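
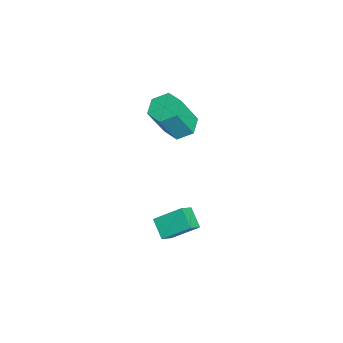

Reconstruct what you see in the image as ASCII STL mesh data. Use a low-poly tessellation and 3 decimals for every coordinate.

solid 
facet normal -0.572 0.490 -0.658
outer loop
vertex 3.361 2.621 -2.076
vertex 4.176 2.875 -2.596
vertex 3.24 1.47 -2.828
endloop
endfacet
facet normal -0.815 -0.255 0.521
outer loop
vertex 3.784 1.005 -2.204
vertex 3.361 2.621 -2.076
vertex 3.24 1.47 -2.828
endloop
endfacet
facet normal -0.573 0.490 -0.657
outer loop
vertex 3.24 1.47 -2.828
vertex 4.176 2.875 -2.596
vertex 4.055 1.725 -3.349
endloop
endfacet
facet normal -0.088 -0.834 -0.545
outer loop
vertex 4.055 1.725 -3.349
vertex 3.784 1.005 -2.204
vertex 3.24 1.47 -2.828
endloop
endfacet
facet normal 0.088 0.834 0.545
outer loop
vertex 3.361 2.621 -2.076
vertex 4.72 2.41 -1.972
vertex 4.176 2.875 -2.596
endloop
endfacet
facet normal -0.815 -0.255 0.520
outer loop
vertex 3.905 2.155 -1.451
vertex 3.361 2.621 -2.076
vertex 3.784 1.005 -2.204
endloop
endfacet
facet normal 0.088 0.834 0.545
outer loop
vertex 3.905 2.155 -1.451
vertex 4.72 2.41 -1.972
vertex 3.361 2.621 -2.076
endloop
endfacet
facet normal 0.815 0.255 -0.520
outer loop
vertex 4.176 2.875 -2.596
vertex 4.72 2.41 -1.972
vertex 4.055 1.725 -3.349
endloop
endfacet
facet normal -0.088 -0.834 -0.545
outer loop
vertex 4.599 1.259 -2.724
vertex 3.784 1.005 -2.204
vertex 4.055 1.725 -3.349
endloop
endfacet
facet normal 0.815 0.254 -0.520
outer loop
vertex 4.055 1.725 -3.349
vertex 4.72 2.41 -1.972
vertex 4.599 1.259 -2.724
endloop
endfacet
facet normal 0.572 -0.491 0.657
outer loop
vertex 4.599 1.259 -2.724
vertex 3.905 2.155 -1.451
vertex 3.784 1.005 -2.204
endloop
endfacet
facet normal 0.573 -0.490 0.657
outer loop
vertex 4.72 2.41 -1.972
vertex 3.905 2.155 -1.451
vertex 4.599 1.259 -2.724
endloop
endfacet
facet normal -0.231 0.378 -0.897
outer loop
vertex 1.851 2.209 1.132
vertex 1.194 2.47 1.411
vertex 1.817 2.905 1.434
endloop
endfacet
facet normal 0.972 0.132 -0.194
outer loop
vertex 1.851 2.209 1.132
vertex 1.817 2.905 1.434
vertex 2.303 1.468 2.89
endloop
endfacet
facet normal 0.972 0.132 -0.194
outer loop
vertex 2.303 1.468 2.89
vertex 1.817 2.905 1.434
vertex 2.269 2.165 3.192
endloop
endfacet
facet normal 0.230 -0.377 0.897
outer loop
vertex 2.303 1.468 2.89
vertex 2.269 2.165 3.192
vertex 1.646 1.73 3.169
endloop
endfacet
facet normal -0.230 0.377 -0.897
outer loop
vertex 1.817 2.905 1.434
vertex 1.194 2.47 1.411
vertex 1.16 3.167 1.713
endloop
endfacet
facet normal 0.448 0.860 0.247
outer loop
vertex 1.817 2.905 1.434
vertex 1.16 3.167 1.713
vertex 2.269 2.165 3.192
endloop
endfacet
facet normal 0.447 0.860 0.248
outer loop
vertex 2.269 2.165 3.192
vertex 1.16 3.167 1.713
vertex 1.612 2.426 3.471
endloop
endfacet
facet normal 0.231 -0.378 0.897
outer loop
vertex 2.269 2.165 3.192
vertex 1.612 2.426 3.471
vertex 1.646 1.73 3.169
endloop
endfacet
facet normal -0.230 0.377 -0.897
outer loop
vertex 1.16 3.167 1.713
vertex 1.194 2.47 1.411
vertex 0.537 2.732 1.69
endloop
endfacet
facet normal -0.525 0.728 0.442
outer loop
vertex 1.16 3.167 1.713
vertex 0.537 2.732 1.69
vertex 1.612 2.426 3.471
endloop
endfacet
facet normal -0.525 0.728 0.442
outer loop
vertex 1.612 2.426 3.471
vertex 0.537 2.732 1.69
vertex 0.989 1.991 3.448
endloop
endfacet
facet normal 0.231 -0.378 0.897
outer loop
vertex 1.612 2.426 3.471
vertex 0.989 1.991 3.448
vertex 1.646 1.73 3.169
endloop
endfacet
facet normal -0.230 0.377 -0.897
outer loop
vertex 0.537 2.732 1.69
vertex 1.194 2.47 1.411
vertex 0.571 2.035 1.388
endloop
endfacet
facet normal -0.972 -0.132 0.194
outer loop
vertex 0.537 2.732 1.69
vertex 0.571 2.035 1.388
vertex 0.989 1.991 3.448
endloop
endfacet
facet normal -0.972 -0.132 0.194
outer loop
vertex 0.989 1.991 3.448
vertex 0.571 2.035 1.388
vertex 1.023 1.295 3.146
endloop
endfacet
facet normal 0.231 -0.378 0.897
outer loop
vertex 0.989 1.991 3.448
vertex 1.023 1.295 3.146
vertex 1.646 1.73 3.169
endloop
endfacet
facet normal -0.231 0.378 -0.897
outer loop
vertex 0.571 2.035 1.388
vertex 1.194 2.47 1.411
vertex 1.228 1.774 1.109
endloop
endfacet
facet normal -0.447 -0.860 -0.247
outer loop
vertex 0.571 2.035 1.388
vertex 1.228 1.774 1.109
vertex 1.023 1.295 3.146
endloop
endfacet
facet normal -0.448 -0.859 -0.247
outer loop
vertex 1.023 1.295 3.146
vertex 1.228 1.774 1.109
vertex 1.68 1.033 2.867
endloop
endfacet
facet normal 0.230 -0.377 0.897
outer loop
vertex 1.023 1.295 3.146
vertex 1.68 1.033 2.867
vertex 1.646 1.73 3.169
endloop
endfacet
facet normal -0.231 0.378 -0.897
outer loop
vertex 1.228 1.774 1.109
vertex 1.194 2.47 1.411
vertex 1.851 2.209 1.132
endloop
endfacet
facet normal 0.525 -0.728 -0.442
outer loop
vertex 1.228 1.774 1.109
vertex 1.851 2.209 1.132
vertex 1.68 1.033 2.867
endloop
endfacet
facet normal 0.525 -0.728 -0.442
outer loop
vertex 1.68 1.033 2.867
vertex 1.851 2.209 1.132
vertex 2.303 1.468 2.89
endloop
endfacet
facet normal 0.230 -0.377 0.897
outer loop
vertex 1.68 1.033 2.867
vertex 2.303 1.468 2.89
vertex 1.646 1.73 3.169
endloop
endfacet

endsolid


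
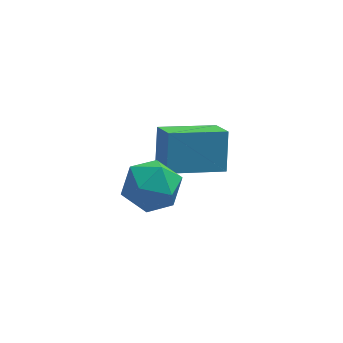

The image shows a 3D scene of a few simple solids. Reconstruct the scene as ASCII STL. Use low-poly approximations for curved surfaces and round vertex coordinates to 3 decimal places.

solid 
facet normal -0.910 0.406 0.085
outer loop
vertex -1.217 -1.8 1.467
vertex -1.64 -2.783 1.636
vertex -1.297 -2.19 2.475
endloop
endfacet
facet normal -0.407 0.862 0.301
outer loop
vertex -1.217 -1.8 1.467
vertex -1.297 -2.19 2.475
vertex -0.403 -1.661 2.167
endloop
endfacet
facet normal 0.043 0.969 -0.243
outer loop
vertex -1.217 -1.8 1.467
vertex -0.403 -1.661 2.167
vertex -0.193 -1.928 1.139
endloop
endfacet
facet normal -0.183 0.577 -0.796
outer loop
vertex -1.217 -1.8 1.467
vertex -0.193 -1.928 1.139
vertex -0.958 -2.622 0.811
endloop
endfacet
facet normal -0.772 0.230 -0.593
outer loop
vertex -1.217 -1.8 1.467
vertex -0.958 -2.622 0.811
vertex -1.64 -2.783 1.636
endloop
endfacet
facet normal -0.042 0.554 0.831
outer loop
vertex -0.403 -1.661 2.167
vertex -1.297 -2.19 2.475
vertex -0.322 -2.558 2.769
endloop
endfacet
facet normal -0.857 -0.185 0.481
outer loop
vertex -1.297 -2.19 2.475
vertex -1.64 -2.783 1.636
vertex -1.087 -3.252 2.441
endloop
endfacet
facet normal -0.633 -0.470 -0.615
outer loop
vertex -1.64 -2.783 1.636
vertex -0.958 -2.622 0.811
vertex -0.877 -3.519 1.413
endloop
endfacet
facet normal 0.320 0.093 -0.943
outer loop
vertex -0.958 -2.622 0.811
vertex -0.193 -1.928 1.139
vertex 0.017 -2.99 1.105
endloop
endfacet
facet normal 0.686 0.726 -0.048
outer loop
vertex -0.193 -1.928 1.139
vertex -0.403 -1.661 2.167
vertex 0.36 -2.397 1.944
endloop
endfacet
facet normal 0.183 -0.577 0.796
outer loop
vertex -0.063 -3.38 2.113
vertex -0.322 -2.558 2.769
vertex -1.087 -3.252 2.441
endloop
endfacet
facet normal -0.043 -0.969 0.243
outer loop
vertex -0.063 -3.38 2.113
vertex -1.087 -3.252 2.441
vertex -0.877 -3.519 1.413
endloop
endfacet
facet normal 0.407 -0.862 -0.301
outer loop
vertex -0.063 -3.38 2.113
vertex -0.877 -3.519 1.413
vertex 0.017 -2.99 1.105
endloop
endfacet
facet normal 0.910 -0.406 -0.085
outer loop
vertex -0.063 -3.38 2.113
vertex 0.017 -2.99 1.105
vertex 0.36 -2.397 1.944
endloop
endfacet
facet normal 0.772 -0.230 0.593
outer loop
vertex -0.063 -3.38 2.113
vertex 0.36 -2.397 1.944
vertex -0.322 -2.558 2.769
endloop
endfacet
facet normal -0.320 -0.093 0.943
outer loop
vertex -1.087 -3.252 2.441
vertex -0.322 -2.558 2.769
vertex -1.297 -2.19 2.475
endloop
endfacet
facet normal -0.686 -0.726 0.048
outer loop
vertex -0.877 -3.519 1.413
vertex -1.087 -3.252 2.441
vertex -1.64 -2.783 1.636
endloop
endfacet
facet normal 0.042 -0.554 -0.831
outer loop
vertex 0.017 -2.99 1.105
vertex -0.877 -3.519 1.413
vertex -0.958 -2.622 0.811
endloop
endfacet
facet normal 0.857 0.185 -0.481
outer loop
vertex 0.36 -2.397 1.944
vertex 0.017 -2.99 1.105
vertex -0.193 -1.928 1.139
endloop
endfacet
facet normal 0.633 0.470 0.615
outer loop
vertex -0.322 -2.558 2.769
vertex 0.36 -2.397 1.944
vertex -0.403 -1.661 2.167
endloop
endfacet
facet normal -0.961 -0.166 0.220
outer loop
vertex 0.174 0.702 1.05
vertex -0.135 1.666 0.425
vertex 0.028 -0.203 -0.273
endloop
endfacet
facet normal 0.260 -0.810 0.525
outer loop
vertex 2.095 0.154 -0.745
vertex 0.174 0.702 1.05
vertex 0.028 -0.203 -0.273
endloop
endfacet
facet normal -0.961 -0.166 0.219
outer loop
vertex 0.028 -0.203 -0.273
vertex -0.135 1.666 0.425
vertex -0.281 0.761 -0.899
endloop
endfacet
facet normal -0.090 -0.563 -0.822
outer loop
vertex -0.281 0.761 -0.899
vertex 2.095 0.154 -0.745
vertex 0.028 -0.203 -0.273
endloop
endfacet
facet normal 0.091 0.562 0.822
outer loop
vertex 0.174 0.702 1.05
vertex 1.932 2.023 -0.047
vertex -0.135 1.666 0.425
endloop
endfacet
facet normal 0.260 -0.810 0.525
outer loop
vertex 2.241 1.059 0.579
vertex 0.174 0.702 1.05
vertex 2.095 0.154 -0.745
endloop
endfacet
facet normal 0.090 0.563 0.822
outer loop
vertex 2.241 1.059 0.579
vertex 1.932 2.023 -0.047
vertex 0.174 0.702 1.05
endloop
endfacet
facet normal -0.260 0.810 -0.525
outer loop
vertex -0.135 1.666 0.425
vertex 1.932 2.023 -0.047
vertex -0.281 0.761 -0.899
endloop
endfacet
facet normal -0.090 -0.562 -0.822
outer loop
vertex 1.786 1.118 -1.37
vertex 2.095 0.154 -0.745
vertex -0.281 0.761 -0.899
endloop
endfacet
facet normal -0.260 0.810 -0.526
outer loop
vertex -0.281 0.761 -0.899
vertex 1.932 2.023 -0.047
vertex 1.786 1.118 -1.37
endloop
endfacet
facet normal 0.961 0.166 -0.219
outer loop
vertex 1.786 1.118 -1.37
vertex 2.241 1.059 0.579
vertex 2.095 0.154 -0.745
endloop
endfacet
facet normal 0.961 0.166 -0.219
outer loop
vertex 1.932 2.023 -0.047
vertex 2.241 1.059 0.579
vertex 1.786 1.118 -1.37
endloop
endfacet

endsolid


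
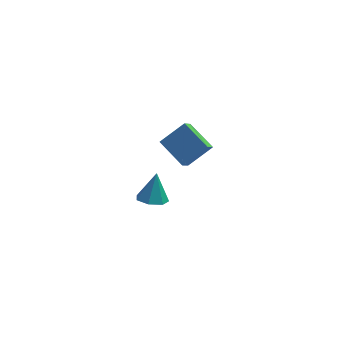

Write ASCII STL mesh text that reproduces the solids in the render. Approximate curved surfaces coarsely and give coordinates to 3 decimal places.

solid 
facet normal -0.148 -0.372 -0.916
outer loop
vertex -1.107 -2.726 1.014
vertex -1.849 -2.684 1.117
vertex -1.386 -2.167 0.832
endloop
endfacet
facet normal 0.872 0.475 0.122
outer loop
vertex -1.107 -2.726 1.014
vertex -1.386 -2.167 0.832
vertex -1.631 -2.136 2.463
endloop
endfacet
facet normal -0.148 -0.373 -0.916
outer loop
vertex -1.386 -2.167 0.832
vertex -1.849 -2.684 1.117
vertex -2.013 -1.997 0.864
endloop
endfacet
facet normal 0.263 0.965 0.021
outer loop
vertex -1.386 -2.167 0.832
vertex -2.013 -1.997 0.864
vertex -1.631 -2.136 2.463
endloop
endfacet
facet normal -0.147 -0.373 -0.916
outer loop
vertex -2.013 -1.997 0.864
vertex -1.849 -2.684 1.117
vertex -2.517 -2.344 1.086
endloop
endfacet
facet normal -0.498 0.846 0.192
outer loop
vertex -2.013 -1.997 0.864
vertex -2.517 -2.344 1.086
vertex -1.631 -2.136 2.463
endloop
endfacet
facet normal -0.147 -0.372 -0.916
outer loop
vertex -2.517 -2.344 1.086
vertex -1.849 -2.684 1.117
vertex -2.517 -2.947 1.331
endloop
endfacet
facet normal -0.837 0.206 0.507
outer loop
vertex -2.517 -2.344 1.086
vertex -2.517 -2.947 1.331
vertex -1.631 -2.136 2.463
endloop
endfacet
facet normal -0.147 -0.372 -0.916
outer loop
vertex -2.517 -2.947 1.331
vertex -1.849 -2.684 1.117
vertex -2.014 -3.352 1.415
endloop
endfacet
facet normal -0.500 -0.470 0.728
outer loop
vertex -2.517 -2.947 1.331
vertex -2.014 -3.352 1.415
vertex -1.631 -2.136 2.463
endloop
endfacet
facet normal -0.147 -0.372 -0.916
outer loop
vertex -2.014 -3.352 1.415
vertex -1.849 -2.684 1.117
vertex -1.387 -3.253 1.274
endloop
endfacet
facet normal 0.262 -0.676 0.689
outer loop
vertex -2.014 -3.352 1.415
vertex -1.387 -3.253 1.274
vertex -1.631 -2.136 2.463
endloop
endfacet
facet normal -0.148 -0.373 -0.916
outer loop
vertex -1.387 -3.253 1.274
vertex -1.849 -2.684 1.117
vertex -1.107 -2.726 1.014
endloop
endfacet
facet normal 0.871 -0.256 0.419
outer loop
vertex -1.387 -3.253 1.274
vertex -1.107 -2.726 1.014
vertex -1.631 -2.136 2.463
endloop
endfacet
facet normal -0.738 -0.269 -0.618
outer loop
vertex -0.42 2.045 -0.885
vertex -1.462 3.194 -0.142
vertex -0.132 2.718 -1.522
endloop
endfacet
facet normal 0.606 -0.668 -0.432
outer loop
vertex 1.042 3.146 -0.538
vertex -0.42 2.045 -0.885
vertex -0.132 2.718 -1.522
endloop
endfacet
facet normal -0.738 -0.269 -0.618
outer loop
vertex -0.132 2.718 -1.522
vertex -1.462 3.194 -0.142
vertex -1.174 3.867 -0.779
endloop
endfacet
facet normal 0.297 0.694 -0.656
outer loop
vertex -1.174 3.867 -0.779
vertex 1.042 3.146 -0.538
vertex -0.132 2.718 -1.522
endloop
endfacet
facet normal -0.297 -0.694 0.656
outer loop
vertex -0.42 2.045 -0.885
vertex -0.288 3.622 0.842
vertex -1.462 3.194 -0.142
endloop
endfacet
facet normal 0.606 -0.668 -0.432
outer loop
vertex 0.754 2.473 0.099
vertex -0.42 2.045 -0.885
vertex 1.042 3.146 -0.538
endloop
endfacet
facet normal -0.297 -0.694 0.656
outer loop
vertex 0.754 2.473 0.099
vertex -0.288 3.622 0.842
vertex -0.42 2.045 -0.885
endloop
endfacet
facet normal -0.606 0.668 0.432
outer loop
vertex -1.462 3.194 -0.142
vertex -0.288 3.622 0.842
vertex -1.174 3.867 -0.779
endloop
endfacet
facet normal 0.297 0.694 -0.656
outer loop
vertex -0.0 4.295 0.205
vertex 1.042 3.146 -0.538
vertex -1.174 3.867 -0.779
endloop
endfacet
facet normal -0.606 0.668 0.432
outer loop
vertex -1.174 3.867 -0.779
vertex -0.288 3.622 0.842
vertex -0.0 4.295 0.205
endloop
endfacet
facet normal 0.738 0.269 0.618
outer loop
vertex -0.0 4.295 0.205
vertex 0.754 2.473 0.099
vertex 1.042 3.146 -0.538
endloop
endfacet
facet normal 0.738 0.269 0.618
outer loop
vertex -0.288 3.622 0.842
vertex 0.754 2.473 0.099
vertex -0.0 4.295 0.205
endloop
endfacet

endsolid


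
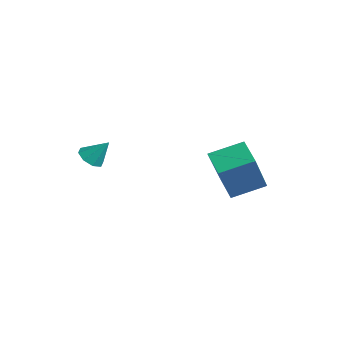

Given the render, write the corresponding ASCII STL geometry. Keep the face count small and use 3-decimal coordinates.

solid 
facet normal -0.389 -0.506 -0.770
outer loop
vertex 0.927 -3.913 -0.787
vertex 0.553 -4.125 -0.459
vertex 0.585 -3.682 -0.766
endloop
endfacet
facet normal 0.535 0.813 -0.229
outer loop
vertex 0.927 -3.913 -0.787
vertex 0.585 -3.682 -0.766
vertex 0.947 -3.615 0.319
endloop
endfacet
facet normal -0.390 -0.505 -0.770
outer loop
vertex 0.585 -3.682 -0.766
vertex 0.553 -4.125 -0.459
vertex 0.225 -3.71 -0.565
endloop
endfacet
facet normal -0.094 0.995 -0.030
outer loop
vertex 0.585 -3.682 -0.766
vertex 0.225 -3.71 -0.565
vertex 0.947 -3.615 0.319
endloop
endfacet
facet normal -0.390 -0.505 -0.770
outer loop
vertex 0.225 -3.71 -0.565
vertex 0.553 -4.125 -0.459
vertex 0.057 -3.981 -0.302
endloop
endfacet
facet normal -0.568 0.727 0.386
outer loop
vertex 0.225 -3.71 -0.565
vertex 0.057 -3.981 -0.302
vertex 0.947 -3.615 0.319
endloop
endfacet
facet normal -0.390 -0.505 -0.770
outer loop
vertex 0.057 -3.981 -0.302
vertex 0.553 -4.125 -0.459
vertex 0.18 -4.337 -0.131
endloop
endfacet
facet normal -0.609 0.163 0.777
outer loop
vertex 0.057 -3.981 -0.302
vertex 0.18 -4.337 -0.131
vertex 0.947 -3.615 0.319
endloop
endfacet
facet normal -0.389 -0.506 -0.770
outer loop
vertex 0.18 -4.337 -0.131
vertex 0.553 -4.125 -0.459
vertex 0.522 -4.568 -0.152
endloop
endfacet
facet normal -0.191 -0.365 0.911
outer loop
vertex 0.18 -4.337 -0.131
vertex 0.522 -4.568 -0.152
vertex 0.947 -3.615 0.319
endloop
endfacet
facet normal -0.390 -0.506 -0.769
outer loop
vertex 0.522 -4.568 -0.152
vertex 0.553 -4.125 -0.459
vertex 0.882 -4.54 -0.353
endloop
endfacet
facet normal 0.440 -0.548 0.712
outer loop
vertex 0.522 -4.568 -0.152
vertex 0.882 -4.54 -0.353
vertex 0.947 -3.615 0.319
endloop
endfacet
facet normal -0.390 -0.506 -0.770
outer loop
vertex 0.882 -4.54 -0.353
vertex 0.553 -4.125 -0.459
vertex 1.05 -4.269 -0.616
endloop
endfacet
facet normal 0.914 -0.279 0.296
outer loop
vertex 0.882 -4.54 -0.353
vertex 1.05 -4.269 -0.616
vertex 0.947 -3.615 0.319
endloop
endfacet
facet normal -0.390 -0.505 -0.770
outer loop
vertex 1.05 -4.269 -0.616
vertex 0.553 -4.125 -0.459
vertex 0.927 -3.913 -0.787
endloop
endfacet
facet normal 0.954 0.285 -0.094
outer loop
vertex 1.05 -4.269 -0.616
vertex 0.927 -3.913 -0.787
vertex 0.947 -3.615 0.319
endloop
endfacet
facet normal -0.888 0.069 0.455
outer loop
vertex 3.21 -1.047 0.229
vertex 3.541 0.154 0.694
vertex 2.367 -0.122 -1.557
endloop
endfacet
facet normal -0.249 -0.903 -0.350
outer loop
vertex 3.299 -0.194 -2.034
vertex 3.21 -1.047 0.229
vertex 2.367 -0.122 -1.557
endloop
endfacet
facet normal -0.888 0.068 0.455
outer loop
vertex 2.367 -0.122 -1.557
vertex 3.541 0.154 0.694
vertex 2.698 1.079 -1.091
endloop
endfacet
facet normal -0.386 0.424 -0.819
outer loop
vertex 2.698 1.079 -1.091
vertex 3.299 -0.194 -2.034
vertex 2.367 -0.122 -1.557
endloop
endfacet
facet normal 0.387 -0.424 0.819
outer loop
vertex 3.21 -1.047 0.229
vertex 4.473 0.082 0.217
vertex 3.541 0.154 0.694
endloop
endfacet
facet normal -0.249 -0.903 -0.350
outer loop
vertex 4.142 -1.119 -0.249
vertex 3.21 -1.047 0.229
vertex 3.299 -0.194 -2.034
endloop
endfacet
facet normal 0.387 -0.424 0.819
outer loop
vertex 4.142 -1.119 -0.249
vertex 4.473 0.082 0.217
vertex 3.21 -1.047 0.229
endloop
endfacet
facet normal 0.249 0.903 0.350
outer loop
vertex 3.541 0.154 0.694
vertex 4.473 0.082 0.217
vertex 2.698 1.079 -1.091
endloop
endfacet
facet normal -0.387 0.424 -0.819
outer loop
vertex 3.63 1.007 -1.569
vertex 3.299 -0.194 -2.034
vertex 2.698 1.079 -1.091
endloop
endfacet
facet normal 0.249 0.903 0.350
outer loop
vertex 2.698 1.079 -1.091
vertex 4.473 0.082 0.217
vertex 3.63 1.007 -1.569
endloop
endfacet
facet normal 0.888 -0.069 -0.455
outer loop
vertex 3.63 1.007 -1.569
vertex 4.142 -1.119 -0.249
vertex 3.299 -0.194 -2.034
endloop
endfacet
facet normal 0.888 -0.068 -0.455
outer loop
vertex 4.473 0.082 0.217
vertex 4.142 -1.119 -0.249
vertex 3.63 1.007 -1.569
endloop
endfacet

endsolid


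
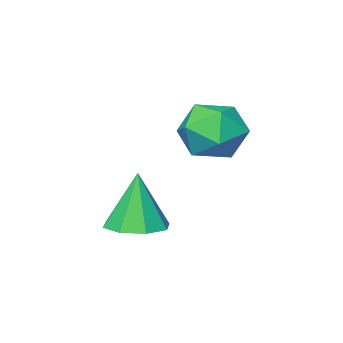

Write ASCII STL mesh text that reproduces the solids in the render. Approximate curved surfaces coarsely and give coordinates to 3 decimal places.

solid 
facet normal 0.106 0.104 -0.989
outer loop
vertex 1.95 1.93 -0.944
vertex 1.143 2.22 -1.0
vertex 1.913 2.584 -0.879
endloop
endfacet
facet normal 0.859 -0.002 0.513
outer loop
vertex 1.95 1.93 -0.944
vertex 1.913 2.584 -0.879
vertex 0.957 2.04 0.72
endloop
endfacet
facet normal 0.107 0.103 -0.989
outer loop
vertex 1.913 2.584 -0.879
vertex 1.143 2.22 -1.0
vertex 1.424 3.025 -0.886
endloop
endfacet
facet normal 0.557 0.626 0.546
outer loop
vertex 1.913 2.584 -0.879
vertex 1.424 3.025 -0.886
vertex 0.957 2.04 0.72
endloop
endfacet
facet normal 0.106 0.103 -0.989
outer loop
vertex 1.424 3.025 -0.886
vertex 1.143 2.22 -1.0
vertex 0.771 2.994 -0.959
endloop
endfacet
facet normal -0.097 0.861 0.500
outer loop
vertex 1.424 3.025 -0.886
vertex 0.771 2.994 -0.959
vertex 0.957 2.04 0.72
endloop
endfacet
facet normal 0.107 0.104 -0.989
outer loop
vertex 0.771 2.994 -0.959
vertex 1.143 2.22 -1.0
vertex 0.335 2.51 -1.057
endloop
endfacet
facet normal -0.719 0.567 0.402
outer loop
vertex 0.771 2.994 -0.959
vertex 0.335 2.51 -1.057
vertex 0.957 2.04 0.72
endloop
endfacet
facet normal 0.107 0.103 -0.989
outer loop
vertex 0.335 2.51 -1.057
vertex 1.143 2.22 -1.0
vertex 0.373 1.856 -1.121
endloop
endfacet
facet normal -0.947 -0.085 0.309
outer loop
vertex 0.335 2.51 -1.057
vertex 0.373 1.856 -1.121
vertex 0.957 2.04 0.72
endloop
endfacet
facet normal 0.106 0.104 -0.989
outer loop
vertex 0.373 1.856 -1.121
vertex 1.143 2.22 -1.0
vertex 0.862 1.416 -1.115
endloop
endfacet
facet normal -0.645 -0.713 0.276
outer loop
vertex 0.373 1.856 -1.121
vertex 0.862 1.416 -1.115
vertex 0.957 2.04 0.72
endloop
endfacet
facet normal 0.107 0.104 -0.989
outer loop
vertex 0.862 1.416 -1.115
vertex 1.143 2.22 -1.0
vertex 1.515 1.446 -1.041
endloop
endfacet
facet normal 0.007 -0.947 0.322
outer loop
vertex 0.862 1.416 -1.115
vertex 1.515 1.446 -1.041
vertex 0.957 2.04 0.72
endloop
endfacet
facet normal 0.106 0.103 -0.989
outer loop
vertex 1.515 1.446 -1.041
vertex 1.143 2.22 -1.0
vertex 1.95 1.93 -0.944
endloop
endfacet
facet normal 0.632 -0.652 0.420
outer loop
vertex 1.515 1.446 -1.041
vertex 1.95 1.93 -0.944
vertex 0.957 2.04 0.72
endloop
endfacet
facet normal -0.934 0.310 0.180
outer loop
vertex -1.883 2.927 1.762
vertex -2.252 2.092 1.283
vertex -2.066 2.065 2.296
endloop
endfacet
facet normal -0.488 0.532 0.692
outer loop
vertex -1.883 2.927 1.762
vertex -2.066 2.065 2.296
vertex -1.212 2.612 2.478
endloop
endfacet
facet normal 0.024 0.923 0.384
outer loop
vertex -1.883 2.927 1.762
vertex -1.212 2.612 2.478
vertex -0.87 2.978 1.576
endloop
endfacet
facet normal -0.106 0.942 -0.319
outer loop
vertex -1.883 2.927 1.762
vertex -0.87 2.978 1.576
vertex -1.514 2.656 0.838
endloop
endfacet
facet normal -0.698 0.563 -0.444
outer loop
vertex -1.883 2.927 1.762
vertex -1.514 2.656 0.838
vertex -2.252 2.092 1.283
endloop
endfacet
facet normal -0.182 -0.043 0.982
outer loop
vertex -1.212 2.612 2.478
vertex -2.066 2.065 2.296
vertex -1.166 1.584 2.442
endloop
endfacet
facet normal -0.902 -0.402 0.155
outer loop
vertex -2.066 2.065 2.296
vertex -2.252 2.092 1.283
vertex -1.81 1.262 1.704
endloop
endfacet
facet normal -0.520 0.007 -0.854
outer loop
vertex -2.252 2.092 1.283
vertex -1.514 2.656 0.838
vertex -1.468 1.628 0.802
endloop
endfacet
facet normal 0.437 0.620 -0.652
outer loop
vertex -1.514 2.656 0.838
vertex -0.87 2.978 1.576
vertex -0.614 2.175 0.984
endloop
endfacet
facet normal 0.646 0.590 0.484
outer loop
vertex -0.87 2.978 1.576
vertex -1.212 2.612 2.478
vertex -0.428 2.148 1.997
endloop
endfacet
facet normal 0.106 -0.942 0.319
outer loop
vertex -0.797 1.313 1.518
vertex -1.166 1.584 2.442
vertex -1.81 1.262 1.704
endloop
endfacet
facet normal -0.024 -0.923 -0.384
outer loop
vertex -0.797 1.313 1.518
vertex -1.81 1.262 1.704
vertex -1.468 1.628 0.802
endloop
endfacet
facet normal 0.488 -0.532 -0.692
outer loop
vertex -0.797 1.313 1.518
vertex -1.468 1.628 0.802
vertex -0.614 2.175 0.984
endloop
endfacet
facet normal 0.934 -0.310 -0.180
outer loop
vertex -0.797 1.313 1.518
vertex -0.614 2.175 0.984
vertex -0.428 2.148 1.997
endloop
endfacet
facet normal 0.698 -0.563 0.444
outer loop
vertex -0.797 1.313 1.518
vertex -0.428 2.148 1.997
vertex -1.166 1.584 2.442
endloop
endfacet
facet normal -0.437 -0.620 0.652
outer loop
vertex -1.81 1.262 1.704
vertex -1.166 1.584 2.442
vertex -2.066 2.065 2.296
endloop
endfacet
facet normal -0.646 -0.590 -0.484
outer loop
vertex -1.468 1.628 0.802
vertex -1.81 1.262 1.704
vertex -2.252 2.092 1.283
endloop
endfacet
facet normal 0.182 0.043 -0.982
outer loop
vertex -0.614 2.175 0.984
vertex -1.468 1.628 0.802
vertex -1.514 2.656 0.838
endloop
endfacet
facet normal 0.902 0.402 -0.155
outer loop
vertex -0.428 2.148 1.997
vertex -0.614 2.175 0.984
vertex -0.87 2.978 1.576
endloop
endfacet
facet normal 0.520 -0.007 0.854
outer loop
vertex -1.166 1.584 2.442
vertex -0.428 2.148 1.997
vertex -1.212 2.612 2.478
endloop
endfacet

endsolid


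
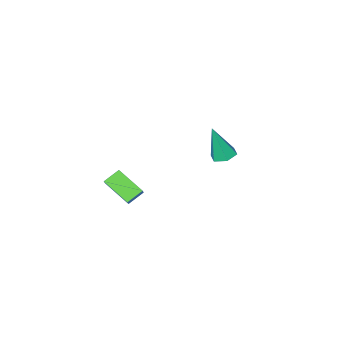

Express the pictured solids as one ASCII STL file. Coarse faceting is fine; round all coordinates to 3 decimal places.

solid 
facet normal -0.240 0.177 -0.955
outer loop
vertex -2.774 1.537 0.069
vertex -3.193 2.134 0.285
vertex -2.457 2.226 0.117
endloop
endfacet
facet normal 0.909 -0.418 -0.004
outer loop
vertex -2.774 1.537 0.069
vertex -2.457 2.226 0.117
vertex -2.667 1.746 2.375
endloop
endfacet
facet normal -0.240 0.177 -0.955
outer loop
vertex -2.457 2.226 0.117
vertex -3.193 2.134 0.285
vertex -2.876 2.823 0.333
endloop
endfacet
facet normal 0.835 0.518 0.188
outer loop
vertex -2.457 2.226 0.117
vertex -2.876 2.823 0.333
vertex -2.667 1.746 2.375
endloop
endfacet
facet normal -0.241 0.177 -0.954
outer loop
vertex -2.876 2.823 0.333
vertex -3.193 2.134 0.285
vertex -3.611 2.73 0.501
endloop
endfacet
facet normal -0.005 0.884 0.467
outer loop
vertex -2.876 2.823 0.333
vertex -3.611 2.73 0.501
vertex -2.667 1.746 2.375
endloop
endfacet
facet normal -0.241 0.177 -0.954
outer loop
vertex -3.611 2.73 0.501
vertex -3.193 2.134 0.285
vertex -3.928 2.041 0.453
endloop
endfacet
facet normal -0.770 0.316 0.554
outer loop
vertex -3.611 2.73 0.501
vertex -3.928 2.041 0.453
vertex -2.667 1.746 2.375
endloop
endfacet
facet normal -0.241 0.177 -0.954
outer loop
vertex -3.928 2.041 0.453
vertex -3.193 2.134 0.285
vertex -3.51 1.445 0.237
endloop
endfacet
facet normal -0.697 -0.620 0.362
outer loop
vertex -3.928 2.041 0.453
vertex -3.51 1.445 0.237
vertex -2.667 1.746 2.375
endloop
endfacet
facet normal -0.240 0.177 -0.955
outer loop
vertex -3.51 1.445 0.237
vertex -3.193 2.134 0.285
vertex -2.774 1.537 0.069
endloop
endfacet
facet normal 0.142 -0.986 0.083
outer loop
vertex -3.51 1.445 0.237
vertex -2.774 1.537 0.069
vertex -2.667 1.746 2.375
endloop
endfacet
facet normal -0.857 0.065 0.512
outer loop
vertex 3.433 2.117 1.79
vertex 3.822 2.586 2.382
vertex 3.015 3.58 0.905
endloop
endfacet
facet normal -0.457 -0.552 -0.697
outer loop
vertex 3.898 3.514 0.378
vertex 3.433 2.117 1.79
vertex 3.015 3.58 0.905
endloop
endfacet
facet normal -0.857 0.065 0.512
outer loop
vertex 3.015 3.58 0.905
vertex 3.822 2.586 2.382
vertex 3.404 4.049 1.497
endloop
endfacet
facet normal -0.238 0.831 -0.502
outer loop
vertex 3.404 4.049 1.497
vertex 3.898 3.514 0.378
vertex 3.015 3.58 0.905
endloop
endfacet
facet normal 0.238 -0.831 0.502
outer loop
vertex 3.433 2.117 1.79
vertex 4.705 2.52 1.855
vertex 3.822 2.586 2.382
endloop
endfacet
facet normal -0.457 -0.552 -0.697
outer loop
vertex 4.316 2.051 1.263
vertex 3.433 2.117 1.79
vertex 3.898 3.514 0.378
endloop
endfacet
facet normal 0.238 -0.831 0.502
outer loop
vertex 4.316 2.051 1.263
vertex 4.705 2.52 1.855
vertex 3.433 2.117 1.79
endloop
endfacet
facet normal 0.457 0.552 0.697
outer loop
vertex 3.822 2.586 2.382
vertex 4.705 2.52 1.855
vertex 3.404 4.049 1.497
endloop
endfacet
facet normal -0.238 0.831 -0.502
outer loop
vertex 4.287 3.983 0.97
vertex 3.898 3.514 0.378
vertex 3.404 4.049 1.497
endloop
endfacet
facet normal 0.457 0.552 0.697
outer loop
vertex 3.404 4.049 1.497
vertex 4.705 2.52 1.855
vertex 4.287 3.983 0.97
endloop
endfacet
facet normal 0.857 -0.065 -0.512
outer loop
vertex 4.287 3.983 0.97
vertex 4.316 2.051 1.263
vertex 3.898 3.514 0.378
endloop
endfacet
facet normal 0.857 -0.065 -0.512
outer loop
vertex 4.705 2.52 1.855
vertex 4.316 2.051 1.263
vertex 4.287 3.983 0.97
endloop
endfacet

endsolid


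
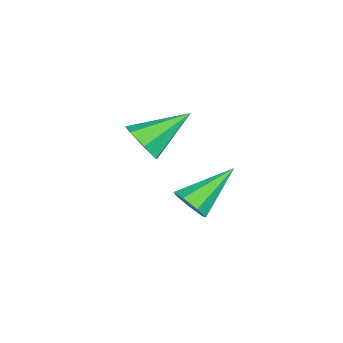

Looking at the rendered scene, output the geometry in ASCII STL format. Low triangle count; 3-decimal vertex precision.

solid 
facet normal 0.518 -0.646 -0.561
outer loop
vertex 1.43 -0.208 2.045
vertex 1.13 -0.656 2.284
vertex 1.0 -0.342 1.802
endloop
endfacet
facet normal -0.006 0.880 -0.475
outer loop
vertex 1.43 -0.208 2.045
vertex 1.0 -0.342 1.802
vertex 0.27 0.416 3.216
endloop
endfacet
facet normal 0.517 -0.647 -0.561
outer loop
vertex 1.0 -0.342 1.802
vertex 1.13 -0.656 2.284
vertex 0.667 -0.712 1.922
endloop
endfacet
facet normal -0.688 0.429 -0.585
outer loop
vertex 1.0 -0.342 1.802
vertex 0.667 -0.712 1.922
vertex 0.27 0.416 3.216
endloop
endfacet
facet normal 0.517 -0.647 -0.561
outer loop
vertex 0.667 -0.712 1.922
vertex 1.13 -0.656 2.284
vertex 0.683 -1.04 2.315
endloop
endfacet
facet normal -0.972 -0.198 -0.126
outer loop
vertex 0.667 -0.712 1.922
vertex 0.683 -1.04 2.315
vertex 0.27 0.416 3.216
endloop
endfacet
facet normal 0.516 -0.646 -0.562
outer loop
vertex 0.683 -1.04 2.315
vertex 1.13 -0.656 2.284
vertex 1.036 -1.079 2.684
endloop
endfacet
facet normal -0.641 -0.527 0.558
outer loop
vertex 0.683 -1.04 2.315
vertex 1.036 -1.079 2.684
vertex 0.27 0.416 3.216
endloop
endfacet
facet normal 0.519 -0.645 -0.561
outer loop
vertex 1.036 -1.079 2.684
vertex 1.13 -0.656 2.284
vertex 1.459 -0.799 2.753
endloop
endfacet
facet normal 0.051 -0.311 0.949
outer loop
vertex 1.036 -1.079 2.684
vertex 1.459 -0.799 2.753
vertex 0.27 0.416 3.216
endloop
endfacet
facet normal 0.519 -0.646 -0.561
outer loop
vertex 1.459 -0.799 2.753
vertex 1.13 -0.656 2.284
vertex 1.634 -0.411 2.468
endloop
endfacet
facet normal 0.589 0.289 0.755
outer loop
vertex 1.459 -0.799 2.753
vertex 1.634 -0.411 2.468
vertex 0.27 0.416 3.216
endloop
endfacet
facet normal 0.519 -0.646 -0.560
outer loop
vertex 1.634 -0.411 2.468
vertex 1.13 -0.656 2.284
vertex 1.43 -0.208 2.045
endloop
endfacet
facet normal 0.562 0.818 0.121
outer loop
vertex 1.634 -0.411 2.468
vertex 1.43 -0.208 2.045
vertex 0.27 0.416 3.216
endloop
endfacet
facet normal 0.380 -0.754 -0.536
outer loop
vertex -1.644 -1.853 2.266
vertex -2.166 -2.305 2.532
vertex -2.186 -1.883 1.924
endloop
endfacet
facet normal 0.213 0.884 -0.416
outer loop
vertex -1.644 -1.853 2.266
vertex -2.186 -1.883 1.924
vertex -2.814 -1.015 3.448
endloop
endfacet
facet normal 0.379 -0.754 -0.536
outer loop
vertex -2.186 -1.883 1.924
vertex -2.166 -2.305 2.532
vertex -2.714 -2.231 2.04
endloop
endfacet
facet normal -0.535 0.620 -0.574
outer loop
vertex -2.186 -1.883 1.924
vertex -2.714 -2.231 2.04
vertex -2.814 -1.015 3.448
endloop
endfacet
facet normal 0.380 -0.754 -0.536
outer loop
vertex -2.714 -2.231 2.04
vertex -2.166 -2.305 2.532
vertex -2.828 -2.634 2.526
endloop
endfacet
facet normal -0.984 0.095 -0.152
outer loop
vertex -2.714 -2.231 2.04
vertex -2.828 -2.634 2.526
vertex -2.814 -1.015 3.448
endloop
endfacet
facet normal 0.380 -0.754 -0.536
outer loop
vertex -2.828 -2.634 2.526
vertex -2.166 -2.305 2.532
vertex -2.444 -2.79 3.017
endloop
endfacet
facet normal -0.796 -0.294 0.529
outer loop
vertex -2.828 -2.634 2.526
vertex -2.444 -2.79 3.017
vertex -2.814 -1.015 3.448
endloop
endfacet
facet normal 0.379 -0.754 -0.536
outer loop
vertex -2.444 -2.79 3.017
vertex -2.166 -2.305 2.532
vertex -1.85 -2.58 3.142
endloop
endfacet
facet normal -0.111 -0.256 0.960
outer loop
vertex -2.444 -2.79 3.017
vertex -1.85 -2.58 3.142
vertex -2.814 -1.015 3.448
endloop
endfacet
facet normal 0.380 -0.754 -0.536
outer loop
vertex -1.85 -2.58 3.142
vertex -2.166 -2.305 2.532
vertex -1.494 -2.163 2.808
endloop
endfacet
facet normal 0.552 0.181 0.814
outer loop
vertex -1.85 -2.58 3.142
vertex -1.494 -2.163 2.808
vertex -2.814 -1.015 3.448
endloop
endfacet
facet normal 0.380 -0.754 -0.536
outer loop
vertex -1.494 -2.163 2.808
vertex -2.166 -2.305 2.532
vertex -1.644 -1.853 2.266
endloop
endfacet
facet normal 0.697 0.689 0.201
outer loop
vertex -1.494 -2.163 2.808
vertex -1.644 -1.853 2.266
vertex -2.814 -1.015 3.448
endloop
endfacet

endsolid


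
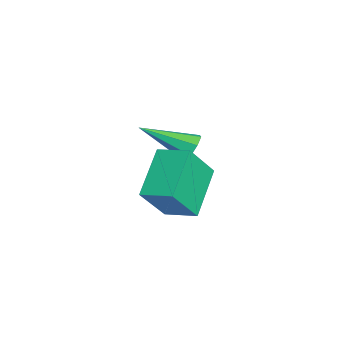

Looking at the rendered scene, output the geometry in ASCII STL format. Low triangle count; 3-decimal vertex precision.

solid 
facet normal -0.488 -0.845 -0.220
outer loop
vertex -0.683 -3.672 2.003
vertex -1.517 -2.804 0.519
vertex 0.972 -4.291 0.71
endloop
endfacet
facet normal 0.436 -0.455 0.776
outer loop
vertex 1.617 -3.176 1.001
vertex -0.683 -3.672 2.003
vertex 0.972 -4.291 0.71
endloop
endfacet
facet normal -0.488 -0.845 -0.220
outer loop
vertex 0.972 -4.291 0.71
vertex -1.517 -2.804 0.519
vertex 0.139 -3.423 -0.773
endloop
endfacet
facet normal 0.756 -0.283 -0.590
outer loop
vertex 0.139 -3.423 -0.773
vertex 1.617 -3.176 1.001
vertex 0.972 -4.291 0.71
endloop
endfacet
facet normal -0.756 0.283 0.590
outer loop
vertex -0.683 -3.672 2.003
vertex -0.872 -1.689 0.81
vertex -1.517 -2.804 0.519
endloop
endfacet
facet normal 0.436 -0.454 0.777
outer loop
vertex -0.039 -2.557 2.293
vertex -0.683 -3.672 2.003
vertex 1.617 -3.176 1.001
endloop
endfacet
facet normal -0.756 0.283 0.590
outer loop
vertex -0.039 -2.557 2.293
vertex -0.872 -1.689 0.81
vertex -0.683 -3.672 2.003
endloop
endfacet
facet normal -0.436 0.455 -0.777
outer loop
vertex -1.517 -2.804 0.519
vertex -0.872 -1.689 0.81
vertex 0.139 -3.423 -0.773
endloop
endfacet
facet normal 0.756 -0.283 -0.590
outer loop
vertex 0.783 -2.308 -0.483
vertex 1.617 -3.176 1.001
vertex 0.139 -3.423 -0.773
endloop
endfacet
facet normal -0.437 0.454 -0.776
outer loop
vertex 0.139 -3.423 -0.773
vertex -0.872 -1.689 0.81
vertex 0.783 -2.308 -0.483
endloop
endfacet
facet normal 0.488 0.845 0.220
outer loop
vertex 0.783 -2.308 -0.483
vertex -0.039 -2.557 2.293
vertex 1.617 -3.176 1.001
endloop
endfacet
facet normal 0.488 0.845 0.220
outer loop
vertex -0.872 -1.689 0.81
vertex -0.039 -2.557 2.293
vertex 0.783 -2.308 -0.483
endloop
endfacet
facet normal 0.105 0.889 -0.445
outer loop
vertex -3.124 -2.635 0.014
vertex -3.583 -2.362 0.451
vertex -2.898 -2.443 0.451
endloop
endfacet
facet normal 0.833 -0.515 -0.204
outer loop
vertex -3.124 -2.635 0.014
vertex -2.898 -2.443 0.451
vertex -3.817 -4.318 1.429
endloop
endfacet
facet normal 0.105 0.890 -0.444
outer loop
vertex -2.898 -2.443 0.451
vertex -3.583 -2.362 0.451
vertex -3.073 -2.204 0.888
endloop
endfacet
facet normal 0.871 -0.191 0.453
outer loop
vertex -2.898 -2.443 0.451
vertex -3.073 -2.204 0.888
vertex -3.817 -4.318 1.429
endloop
endfacet
facet normal 0.106 0.889 -0.445
outer loop
vertex -3.073 -2.204 0.888
vertex -3.583 -2.362 0.451
vertex -3.547 -2.057 1.069
endloop
endfacet
facet normal 0.382 0.101 0.919
outer loop
vertex -3.073 -2.204 0.888
vertex -3.547 -2.057 1.069
vertex -3.817 -4.318 1.429
endloop
endfacet
facet normal 0.107 0.889 -0.445
outer loop
vertex -3.547 -2.057 1.069
vertex -3.583 -2.362 0.451
vertex -4.042 -2.088 0.888
endloop
endfacet
facet normal -0.348 0.188 0.919
outer loop
vertex -3.547 -2.057 1.069
vertex -4.042 -2.088 0.888
vertex -3.817 -4.318 1.429
endloop
endfacet
facet normal 0.106 0.889 -0.446
outer loop
vertex -4.042 -2.088 0.888
vertex -3.583 -2.362 0.451
vertex -4.268 -2.28 0.451
endloop
endfacet
facet normal -0.892 0.020 0.452
outer loop
vertex -4.042 -2.088 0.888
vertex -4.268 -2.28 0.451
vertex -3.817 -4.318 1.429
endloop
endfacet
facet normal 0.107 0.890 -0.444
outer loop
vertex -4.268 -2.28 0.451
vertex -3.583 -2.362 0.451
vertex -4.093 -2.519 0.014
endloop
endfacet
facet normal -0.930 -0.305 -0.206
outer loop
vertex -4.268 -2.28 0.451
vertex -4.093 -2.519 0.014
vertex -3.817 -4.318 1.429
endloop
endfacet
facet normal 0.107 0.890 -0.444
outer loop
vertex -4.093 -2.519 0.014
vertex -3.583 -2.362 0.451
vertex -3.62 -2.666 -0.167
endloop
endfacet
facet normal -0.442 -0.596 -0.671
outer loop
vertex -4.093 -2.519 0.014
vertex -3.62 -2.666 -0.167
vertex -3.817 -4.318 1.429
endloop
endfacet
facet normal 0.106 0.890 -0.444
outer loop
vertex -3.62 -2.666 -0.167
vertex -3.583 -2.362 0.451
vertex -3.124 -2.635 0.014
endloop
endfacet
facet normal 0.288 -0.683 -0.671
outer loop
vertex -3.62 -2.666 -0.167
vertex -3.124 -2.635 0.014
vertex -3.817 -4.318 1.429
endloop
endfacet

endsolid


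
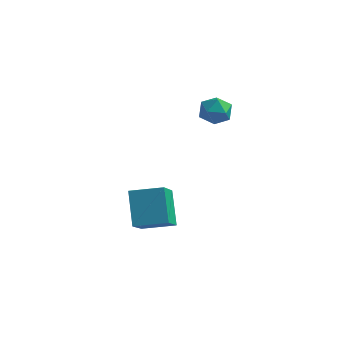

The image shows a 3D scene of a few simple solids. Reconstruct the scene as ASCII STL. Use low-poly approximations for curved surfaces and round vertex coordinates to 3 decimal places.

solid 
facet normal -0.999 -0.028 -0.041
outer loop
vertex -1.11 4.024 0.641
vertex -1.081 3.091 0.582
vertex -1.127 3.505 1.42
endloop
endfacet
facet normal -0.775 0.533 0.338
outer loop
vertex -1.11 4.024 0.641
vertex -1.127 3.505 1.42
vertex -0.607 4.282 1.387
endloop
endfacet
facet normal -0.357 0.931 -0.081
outer loop
vertex -1.11 4.024 0.641
vertex -0.607 4.282 1.387
vertex -0.24 4.348 0.529
endloop
endfacet
facet normal -0.322 0.615 -0.720
outer loop
vertex -1.11 4.024 0.641
vertex -0.24 4.348 0.529
vertex -0.533 3.612 0.031
endloop
endfacet
facet normal -0.719 0.022 -0.695
outer loop
vertex -1.11 4.024 0.641
vertex -0.533 3.612 0.031
vertex -1.081 3.091 0.582
endloop
endfacet
facet normal -0.378 0.290 0.879
outer loop
vertex -0.607 4.282 1.387
vertex -1.127 3.505 1.42
vertex -0.267 3.508 1.789
endloop
endfacet
facet normal -0.740 -0.619 0.265
outer loop
vertex -1.127 3.505 1.42
vertex -1.081 3.091 0.582
vertex -0.56 2.772 1.291
endloop
endfacet
facet normal -0.286 -0.538 -0.793
outer loop
vertex -1.081 3.091 0.582
vertex -0.533 3.612 0.031
vertex -0.193 2.838 0.433
endloop
endfacet
facet normal 0.356 0.422 -0.834
outer loop
vertex -0.533 3.612 0.031
vertex -0.24 4.348 0.529
vertex 0.327 3.615 0.4
endloop
endfacet
facet normal 0.299 0.933 0.200
outer loop
vertex -0.24 4.348 0.529
vertex -0.607 4.282 1.387
vertex 0.281 4.029 1.238
endloop
endfacet
facet normal 0.322 -0.615 0.720
outer loop
vertex 0.31 3.096 1.179
vertex -0.267 3.508 1.789
vertex -0.56 2.772 1.291
endloop
endfacet
facet normal 0.357 -0.931 0.081
outer loop
vertex 0.31 3.096 1.179
vertex -0.56 2.772 1.291
vertex -0.193 2.838 0.433
endloop
endfacet
facet normal 0.775 -0.533 -0.338
outer loop
vertex 0.31 3.096 1.179
vertex -0.193 2.838 0.433
vertex 0.327 3.615 0.4
endloop
endfacet
facet normal 0.999 0.028 0.041
outer loop
vertex 0.31 3.096 1.179
vertex 0.327 3.615 0.4
vertex 0.281 4.029 1.238
endloop
endfacet
facet normal 0.719 -0.022 0.695
outer loop
vertex 0.31 3.096 1.179
vertex 0.281 4.029 1.238
vertex -0.267 3.508 1.789
endloop
endfacet
facet normal -0.356 -0.422 0.834
outer loop
vertex -0.56 2.772 1.291
vertex -0.267 3.508 1.789
vertex -1.127 3.505 1.42
endloop
endfacet
facet normal -0.299 -0.933 -0.200
outer loop
vertex -0.193 2.838 0.433
vertex -0.56 2.772 1.291
vertex -1.081 3.091 0.582
endloop
endfacet
facet normal 0.378 -0.290 -0.879
outer loop
vertex 0.327 3.615 0.4
vertex -0.193 2.838 0.433
vertex -0.533 3.612 0.031
endloop
endfacet
facet normal 0.740 0.619 -0.265
outer loop
vertex 0.281 4.029 1.238
vertex 0.327 3.615 0.4
vertex -0.24 4.348 0.529
endloop
endfacet
facet normal 0.286 0.538 0.793
outer loop
vertex -0.267 3.508 1.789
vertex 0.281 4.029 1.238
vertex -0.607 4.282 1.387
endloop
endfacet
facet normal -0.936 -0.295 -0.193
outer loop
vertex -1.854 -3.754 -2.996
vertex -2.547 -2.546 -1.477
vertex -2.083 -2.1 -4.414
endloop
endfacet
facet normal 0.336 -0.586 -0.738
outer loop
vertex -0.473 -1.594 -4.083
vertex -1.854 -3.754 -2.996
vertex -2.083 -2.1 -4.414
endloop
endfacet
facet normal -0.936 -0.294 -0.193
outer loop
vertex -2.083 -2.1 -4.414
vertex -2.547 -2.546 -1.477
vertex -2.775 -0.893 -2.896
endloop
endfacet
facet normal -0.104 0.755 -0.648
outer loop
vertex -2.775 -0.893 -2.896
vertex -0.473 -1.594 -4.083
vertex -2.083 -2.1 -4.414
endloop
endfacet
facet normal 0.104 -0.755 0.648
outer loop
vertex -1.854 -3.754 -2.996
vertex -0.937 -2.04 -1.146
vertex -2.547 -2.546 -1.477
endloop
endfacet
facet normal 0.337 -0.586 -0.737
outer loop
vertex -0.245 -3.247 -2.664
vertex -1.854 -3.754 -2.996
vertex -0.473 -1.594 -4.083
endloop
endfacet
facet normal 0.104 -0.755 0.648
outer loop
vertex -0.245 -3.247 -2.664
vertex -0.937 -2.04 -1.146
vertex -1.854 -3.754 -2.996
endloop
endfacet
facet normal -0.336 0.586 0.737
outer loop
vertex -2.547 -2.546 -1.477
vertex -0.937 -2.04 -1.146
vertex -2.775 -0.893 -2.896
endloop
endfacet
facet normal -0.104 0.755 -0.648
outer loop
vertex -1.166 -0.386 -2.564
vertex -0.473 -1.594 -4.083
vertex -2.775 -0.893 -2.896
endloop
endfacet
facet normal -0.337 0.586 0.737
outer loop
vertex -2.775 -0.893 -2.896
vertex -0.937 -2.04 -1.146
vertex -1.166 -0.386 -2.564
endloop
endfacet
facet normal 0.936 0.295 0.193
outer loop
vertex -1.166 -0.386 -2.564
vertex -0.245 -3.247 -2.664
vertex -0.473 -1.594 -4.083
endloop
endfacet
facet normal 0.936 0.295 0.192
outer loop
vertex -0.937 -2.04 -1.146
vertex -0.245 -3.247 -2.664
vertex -1.166 -0.386 -2.564
endloop
endfacet

endsolid


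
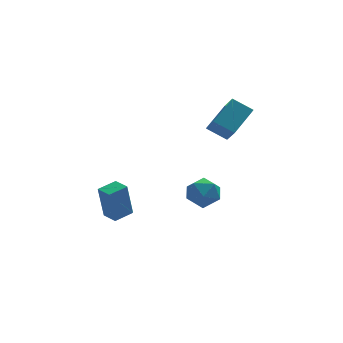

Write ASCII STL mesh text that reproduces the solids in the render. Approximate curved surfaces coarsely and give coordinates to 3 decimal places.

solid 
facet normal -0.502 0.865 -0.011
outer loop
vertex -3.173 -2.902 1.282
vertex -2.244 -2.361 1.461
vertex -2.887 -2.76 -0.631
endloop
endfacet
facet normal -0.853 -0.496 -0.164
outer loop
vertex -2.436 -3.539 -0.621
vertex -3.173 -2.902 1.282
vertex -2.887 -2.76 -0.631
endloop
endfacet
facet normal -0.501 0.865 -0.011
outer loop
vertex -2.887 -2.76 -0.631
vertex -2.244 -2.361 1.461
vertex -1.958 -2.22 -0.452
endloop
endfacet
facet normal 0.148 0.073 -0.986
outer loop
vertex -1.958 -2.22 -0.452
vertex -2.436 -3.539 -0.621
vertex -2.887 -2.76 -0.631
endloop
endfacet
facet normal -0.148 -0.073 0.986
outer loop
vertex -3.173 -2.902 1.282
vertex -1.793 -3.14 1.471
vertex -2.244 -2.361 1.461
endloop
endfacet
facet normal -0.853 -0.496 -0.164
outer loop
vertex -2.722 -3.68 1.292
vertex -3.173 -2.902 1.282
vertex -2.436 -3.539 -0.621
endloop
endfacet
facet normal -0.148 -0.073 0.986
outer loop
vertex -2.722 -3.68 1.292
vertex -1.793 -3.14 1.471
vertex -3.173 -2.902 1.282
endloop
endfacet
facet normal 0.853 0.496 0.164
outer loop
vertex -2.244 -2.361 1.461
vertex -1.793 -3.14 1.471
vertex -1.958 -2.22 -0.452
endloop
endfacet
facet normal 0.148 0.073 -0.986
outer loop
vertex -1.507 -2.998 -0.442
vertex -2.436 -3.539 -0.621
vertex -1.958 -2.22 -0.452
endloop
endfacet
facet normal 0.852 0.496 0.164
outer loop
vertex -1.958 -2.22 -0.452
vertex -1.793 -3.14 1.471
vertex -1.507 -2.998 -0.442
endloop
endfacet
facet normal 0.502 -0.865 0.011
outer loop
vertex -1.507 -2.998 -0.442
vertex -2.722 -3.68 1.292
vertex -2.436 -3.539 -0.621
endloop
endfacet
facet normal 0.501 -0.865 0.011
outer loop
vertex -1.793 -3.14 1.471
vertex -2.722 -3.68 1.292
vertex -1.507 -2.998 -0.442
endloop
endfacet
facet normal -0.615 -0.584 -0.529
outer loop
vertex 3.923 -0.379 3.275
vertex 2.932 0.074 3.927
vertex 3.757 0.714 2.262
endloop
endfacet
facet normal 0.781 -0.357 -0.513
outer loop
vertex 4.908 1.806 3.253
vertex 3.923 -0.379 3.275
vertex 3.757 0.714 2.262
endloop
endfacet
facet normal -0.616 -0.584 -0.529
outer loop
vertex 3.757 0.714 2.262
vertex 2.932 0.074 3.927
vertex 2.766 1.168 2.914
endloop
endfacet
facet normal -0.110 0.729 -0.675
outer loop
vertex 2.766 1.168 2.914
vertex 4.908 1.806 3.253
vertex 3.757 0.714 2.262
endloop
endfacet
facet normal 0.111 -0.729 0.675
outer loop
vertex 3.923 -0.379 3.275
vertex 4.083 1.166 4.918
vertex 2.932 0.074 3.927
endloop
endfacet
facet normal 0.780 -0.357 -0.513
outer loop
vertex 5.074 0.712 4.266
vertex 3.923 -0.379 3.275
vertex 4.908 1.806 3.253
endloop
endfacet
facet normal 0.110 -0.729 0.675
outer loop
vertex 5.074 0.712 4.266
vertex 4.083 1.166 4.918
vertex 3.923 -0.379 3.275
endloop
endfacet
facet normal -0.781 0.357 0.513
outer loop
vertex 2.932 0.074 3.927
vertex 4.083 1.166 4.918
vertex 2.766 1.168 2.914
endloop
endfacet
facet normal -0.111 0.730 -0.675
outer loop
vertex 3.917 2.259 3.905
vertex 4.908 1.806 3.253
vertex 2.766 1.168 2.914
endloop
endfacet
facet normal -0.780 0.357 0.513
outer loop
vertex 2.766 1.168 2.914
vertex 4.083 1.166 4.918
vertex 3.917 2.259 3.905
endloop
endfacet
facet normal 0.615 0.584 0.530
outer loop
vertex 3.917 2.259 3.905
vertex 5.074 0.712 4.266
vertex 4.908 1.806 3.253
endloop
endfacet
facet normal 0.616 0.584 0.529
outer loop
vertex 4.083 1.166 4.918
vertex 5.074 0.712 4.266
vertex 3.917 2.259 3.905
endloop
endfacet
facet normal -0.482 0.482 0.732
outer loop
vertex 1.84 1.395 -1.341
vertex 2.049 0.613 -0.688
vertex 2.713 1.409 -0.775
endloop
endfacet
facet normal -0.191 0.943 0.272
outer loop
vertex 1.84 1.395 -1.341
vertex 2.713 1.409 -0.775
vertex 2.736 1.701 -1.773
endloop
endfacet
facet normal -0.457 0.806 -0.376
outer loop
vertex 1.84 1.395 -1.341
vertex 2.736 1.701 -1.773
vertex 2.086 1.085 -2.304
endloop
endfacet
facet normal -0.912 0.260 -0.317
outer loop
vertex 1.84 1.395 -1.341
vertex 2.086 1.085 -2.304
vertex 1.661 0.412 -1.633
endloop
endfacet
facet normal -0.928 0.060 0.368
outer loop
vertex 1.84 1.395 -1.341
vertex 1.661 0.412 -1.633
vertex 2.049 0.613 -0.688
endloop
endfacet
facet normal 0.511 0.822 0.252
outer loop
vertex 2.736 1.701 -1.773
vertex 2.713 1.409 -0.775
vertex 3.499 1.108 -1.387
endloop
endfacet
facet normal 0.040 0.075 0.996
outer loop
vertex 2.713 1.409 -0.775
vertex 2.049 0.613 -0.688
vertex 3.074 0.435 -0.716
endloop
endfacet
facet normal -0.680 -0.609 0.409
outer loop
vertex 2.049 0.613 -0.688
vertex 1.661 0.412 -1.633
vertex 2.424 -0.181 -1.247
endloop
endfacet
facet normal -0.654 -0.285 -0.700
outer loop
vertex 1.661 0.412 -1.633
vertex 2.086 1.085 -2.304
vertex 2.447 0.111 -2.245
endloop
endfacet
facet normal 0.082 0.599 -0.796
outer loop
vertex 2.086 1.085 -2.304
vertex 2.736 1.701 -1.773
vertex 3.111 0.907 -2.332
endloop
endfacet
facet normal 0.912 -0.260 0.317
outer loop
vertex 3.32 0.125 -1.679
vertex 3.499 1.108 -1.387
vertex 3.074 0.435 -0.716
endloop
endfacet
facet normal 0.457 -0.806 0.376
outer loop
vertex 3.32 0.125 -1.679
vertex 3.074 0.435 -0.716
vertex 2.424 -0.181 -1.247
endloop
endfacet
facet normal 0.191 -0.943 -0.272
outer loop
vertex 3.32 0.125 -1.679
vertex 2.424 -0.181 -1.247
vertex 2.447 0.111 -2.245
endloop
endfacet
facet normal 0.482 -0.482 -0.732
outer loop
vertex 3.32 0.125 -1.679
vertex 2.447 0.111 -2.245
vertex 3.111 0.907 -2.332
endloop
endfacet
facet normal 0.928 -0.060 -0.368
outer loop
vertex 3.32 0.125 -1.679
vertex 3.111 0.907 -2.332
vertex 3.499 1.108 -1.387
endloop
endfacet
facet normal 0.654 0.285 0.700
outer loop
vertex 3.074 0.435 -0.716
vertex 3.499 1.108 -1.387
vertex 2.713 1.409 -0.775
endloop
endfacet
facet normal -0.082 -0.599 0.796
outer loop
vertex 2.424 -0.181 -1.247
vertex 3.074 0.435 -0.716
vertex 2.049 0.613 -0.688
endloop
endfacet
facet normal -0.511 -0.822 -0.252
outer loop
vertex 2.447 0.111 -2.245
vertex 2.424 -0.181 -1.247
vertex 1.661 0.412 -1.633
endloop
endfacet
facet normal -0.040 -0.075 -0.996
outer loop
vertex 3.111 0.907 -2.332
vertex 2.447 0.111 -2.245
vertex 2.086 1.085 -2.304
endloop
endfacet
facet normal 0.680 0.609 -0.409
outer loop
vertex 3.499 1.108 -1.387
vertex 3.111 0.907 -2.332
vertex 2.736 1.701 -1.773
endloop
endfacet

endsolid


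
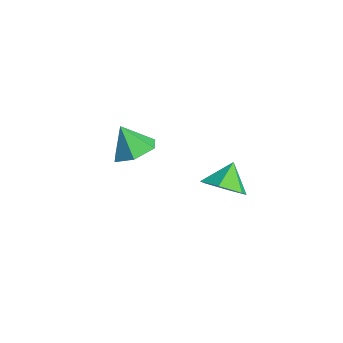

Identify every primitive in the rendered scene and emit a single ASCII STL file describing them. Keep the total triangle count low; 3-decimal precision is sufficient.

solid 
facet normal 0.469 -0.571 -0.673
outer loop
vertex 3.26 -0.251 -3.111
vertex 2.37 -0.616 -3.421
vertex 2.756 0.211 -3.854
endloop
endfacet
facet normal 0.337 0.885 0.322
outer loop
vertex 3.26 -0.251 -3.111
vertex 2.756 0.211 -3.854
vertex 1.77 0.116 -2.559
endloop
endfacet
facet normal 0.469 -0.571 -0.673
outer loop
vertex 2.756 0.211 -3.854
vertex 2.37 -0.616 -3.421
vertex 1.866 -0.154 -4.164
endloop
endfacet
facet normal -0.321 0.931 -0.176
outer loop
vertex 2.756 0.211 -3.854
vertex 1.866 -0.154 -4.164
vertex 1.77 0.116 -2.559
endloop
endfacet
facet normal 0.469 -0.572 -0.673
outer loop
vertex 1.866 -0.154 -4.164
vertex 2.37 -0.616 -3.421
vertex 1.481 -0.98 -3.731
endloop
endfacet
facet normal -0.922 0.368 -0.117
outer loop
vertex 1.866 -0.154 -4.164
vertex 1.481 -0.98 -3.731
vertex 1.77 0.116 -2.559
endloop
endfacet
facet normal 0.469 -0.572 -0.673
outer loop
vertex 1.481 -0.98 -3.731
vertex 2.37 -0.616 -3.421
vertex 1.985 -1.443 -2.987
endloop
endfacet
facet normal -0.867 -0.240 0.438
outer loop
vertex 1.481 -0.98 -3.731
vertex 1.985 -1.443 -2.987
vertex 1.77 0.116 -2.559
endloop
endfacet
facet normal 0.469 -0.572 -0.673
outer loop
vertex 1.985 -1.443 -2.987
vertex 2.37 -0.616 -3.421
vertex 2.874 -1.078 -2.677
endloop
endfacet
facet normal -0.209 -0.286 0.935
outer loop
vertex 1.985 -1.443 -2.987
vertex 2.874 -1.078 -2.677
vertex 1.77 0.116 -2.559
endloop
endfacet
facet normal 0.469 -0.572 -0.673
outer loop
vertex 2.874 -1.078 -2.677
vertex 2.37 -0.616 -3.421
vertex 3.26 -0.251 -3.111
endloop
endfacet
facet normal 0.393 0.277 0.877
outer loop
vertex 2.874 -1.078 -2.677
vertex 3.26 -0.251 -3.111
vertex 1.77 0.116 -2.559
endloop
endfacet
facet normal 0.440 0.252 -0.862
outer loop
vertex -1.899 -1.642 -4.034
vertex -2.591 -2.217 -4.555
vertex -2.788 -1.214 -4.362
endloop
endfacet
facet normal 0.002 0.611 0.792
outer loop
vertex -1.899 -1.642 -4.034
vertex -2.788 -1.214 -4.362
vertex -3.229 -2.583 -3.305
endloop
endfacet
facet normal 0.440 0.252 -0.862
outer loop
vertex -2.788 -1.214 -4.362
vertex -2.591 -2.217 -4.555
vertex -3.48 -1.789 -4.883
endloop
endfacet
facet normal -0.744 0.542 0.391
outer loop
vertex -2.788 -1.214 -4.362
vertex -3.48 -1.789 -4.883
vertex -3.229 -2.583 -3.305
endloop
endfacet
facet normal 0.439 0.252 -0.862
outer loop
vertex -3.48 -1.789 -4.883
vertex -2.591 -2.217 -4.555
vertex -3.284 -2.792 -5.076
endloop
endfacet
facet normal -0.978 -0.202 0.054
outer loop
vertex -3.48 -1.789 -4.883
vertex -3.284 -2.792 -5.076
vertex -3.229 -2.583 -3.305
endloop
endfacet
facet normal 0.439 0.252 -0.862
outer loop
vertex -3.284 -2.792 -5.076
vertex -2.591 -2.217 -4.555
vertex -2.394 -3.22 -4.748
endloop
endfacet
facet normal -0.465 -0.877 0.118
outer loop
vertex -3.284 -2.792 -5.076
vertex -2.394 -3.22 -4.748
vertex -3.229 -2.583 -3.305
endloop
endfacet
facet normal 0.440 0.252 -0.862
outer loop
vertex -2.394 -3.22 -4.748
vertex -2.591 -2.217 -4.555
vertex -1.702 -2.645 -4.227
endloop
endfacet
facet normal 0.280 -0.808 0.519
outer loop
vertex -2.394 -3.22 -4.748
vertex -1.702 -2.645 -4.227
vertex -3.229 -2.583 -3.305
endloop
endfacet
facet normal 0.440 0.252 -0.862
outer loop
vertex -1.702 -2.645 -4.227
vertex -2.591 -2.217 -4.555
vertex -1.899 -1.642 -4.034
endloop
endfacet
facet normal 0.514 -0.064 0.855
outer loop
vertex -1.702 -2.645 -4.227
vertex -1.899 -1.642 -4.034
vertex -3.229 -2.583 -3.305
endloop
endfacet

endsolid


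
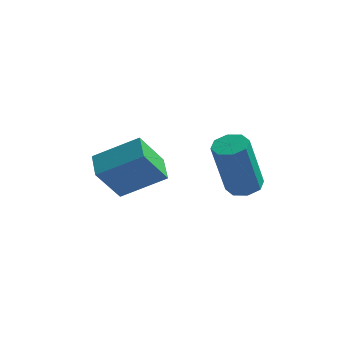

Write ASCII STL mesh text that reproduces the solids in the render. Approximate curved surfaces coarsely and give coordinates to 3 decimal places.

solid 
facet normal -0.386 -0.386 0.838
outer loop
vertex 0.662 -3.165 0.04
vertex 0.272 -2.273 0.271
vertex -0.81 -3.583 -0.83
endloop
endfacet
facet normal 0.389 -0.892 -0.230
outer loop
vertex -0.192 -2.967 -2.171
vertex 0.662 -3.165 0.04
vertex -0.81 -3.583 -0.83
endloop
endfacet
facet normal -0.386 -0.385 0.838
outer loop
vertex -0.81 -3.583 -0.83
vertex 0.272 -2.273 0.271
vertex -1.199 -2.691 -0.599
endloop
endfacet
facet normal -0.836 -0.237 -0.494
outer loop
vertex -1.199 -2.691 -0.599
vertex -0.192 -2.967 -2.171
vertex -0.81 -3.583 -0.83
endloop
endfacet
facet normal 0.836 0.238 0.494
outer loop
vertex 0.662 -3.165 0.04
vertex 0.89 -1.657 -1.07
vertex 0.272 -2.273 0.271
endloop
endfacet
facet normal 0.390 -0.892 -0.230
outer loop
vertex 1.279 -2.549 -1.301
vertex 0.662 -3.165 0.04
vertex -0.192 -2.967 -2.171
endloop
endfacet
facet normal 0.837 0.237 0.494
outer loop
vertex 1.279 -2.549 -1.301
vertex 0.89 -1.657 -1.07
vertex 0.662 -3.165 0.04
endloop
endfacet
facet normal -0.390 0.892 0.230
outer loop
vertex 0.272 -2.273 0.271
vertex 0.89 -1.657 -1.07
vertex -1.199 -2.691 -0.599
endloop
endfacet
facet normal -0.836 -0.238 -0.494
outer loop
vertex -0.582 -2.075 -1.94
vertex -0.192 -2.967 -2.171
vertex -1.199 -2.691 -0.599
endloop
endfacet
facet normal -0.389 0.892 0.230
outer loop
vertex -1.199 -2.691 -0.599
vertex 0.89 -1.657 -1.07
vertex -0.582 -2.075 -1.94
endloop
endfacet
facet normal 0.386 0.386 -0.838
outer loop
vertex -0.582 -2.075 -1.94
vertex 1.279 -2.549 -1.301
vertex -0.192 -2.967 -2.171
endloop
endfacet
facet normal 0.386 0.385 -0.838
outer loop
vertex 0.89 -1.657 -1.07
vertex 1.279 -2.549 -1.301
vertex -0.582 -2.075 -1.94
endloop
endfacet
facet normal 0.197 0.160 -0.967
outer loop
vertex 4.149 -1.845 -1.802
vertex 3.572 -1.578 -1.875
vertex 4.154 -1.362 -1.721
endloop
endfacet
facet normal 0.980 -0.042 0.192
outer loop
vertex 4.149 -1.845 -1.802
vertex 4.154 -1.362 -1.721
vertex 3.725 -2.189 0.288
endloop
endfacet
facet normal 0.981 -0.044 0.191
outer loop
vertex 3.725 -2.189 0.288
vertex 4.154 -1.362 -1.721
vertex 3.731 -1.706 0.369
endloop
endfacet
facet normal -0.196 -0.160 0.967
outer loop
vertex 3.725 -2.189 0.288
vertex 3.731 -1.706 0.369
vertex 3.148 -1.922 0.215
endloop
endfacet
facet normal 0.197 0.158 -0.968
outer loop
vertex 4.154 -1.362 -1.721
vertex 3.572 -1.578 -1.875
vertex 3.819 -1.005 -1.731
endloop
endfacet
facet normal 0.702 0.666 0.252
outer loop
vertex 4.154 -1.362 -1.721
vertex 3.819 -1.005 -1.731
vertex 3.731 -1.706 0.369
endloop
endfacet
facet normal 0.700 0.668 0.252
outer loop
vertex 3.731 -1.706 0.369
vertex 3.819 -1.005 -1.731
vertex 3.395 -1.35 0.359
endloop
endfacet
facet normal -0.197 -0.159 0.968
outer loop
vertex 3.731 -1.706 0.369
vertex 3.395 -1.35 0.359
vertex 3.148 -1.922 0.215
endloop
endfacet
facet normal 0.194 0.160 -0.968
outer loop
vertex 3.819 -1.005 -1.731
vertex 3.572 -1.578 -1.875
vertex 3.338 -0.984 -1.824
endloop
endfacet
facet normal 0.011 0.986 0.165
outer loop
vertex 3.819 -1.005 -1.731
vertex 3.338 -0.984 -1.824
vertex 3.395 -1.35 0.359
endloop
endfacet
facet normal 0.013 0.986 0.165
outer loop
vertex 3.395 -1.35 0.359
vertex 3.338 -0.984 -1.824
vertex 2.915 -1.328 0.266
endloop
endfacet
facet normal -0.195 -0.160 0.968
outer loop
vertex 3.395 -1.35 0.359
vertex 2.915 -1.328 0.266
vertex 3.148 -1.922 0.215
endloop
endfacet
facet normal 0.197 0.161 -0.967
outer loop
vertex 3.338 -0.984 -1.824
vertex 3.572 -1.578 -1.875
vertex 2.995 -1.311 -1.948
endloop
endfacet
facet normal -0.686 0.727 -0.019
outer loop
vertex 3.338 -0.984 -1.824
vertex 2.995 -1.311 -1.948
vertex 2.915 -1.328 0.266
endloop
endfacet
facet normal -0.685 0.728 -0.019
outer loop
vertex 2.915 -1.328 0.266
vertex 2.995 -1.311 -1.948
vertex 2.571 -1.655 0.142
endloop
endfacet
facet normal -0.196 -0.160 0.967
outer loop
vertex 2.915 -1.328 0.266
vertex 2.571 -1.655 0.142
vertex 3.148 -1.922 0.215
endloop
endfacet
facet normal 0.196 0.160 -0.967
outer loop
vertex 2.995 -1.311 -1.948
vertex 3.572 -1.578 -1.875
vertex 2.989 -1.794 -2.029
endloop
endfacet
facet normal -0.980 0.044 -0.192
outer loop
vertex 2.995 -1.311 -1.948
vertex 2.989 -1.794 -2.029
vertex 2.571 -1.655 0.142
endloop
endfacet
facet normal -0.981 0.042 -0.192
outer loop
vertex 2.571 -1.655 0.142
vertex 2.989 -1.794 -2.029
vertex 2.566 -2.138 0.061
endloop
endfacet
facet normal -0.197 -0.160 0.967
outer loop
vertex 2.571 -1.655 0.142
vertex 2.566 -2.138 0.061
vertex 3.148 -1.922 0.215
endloop
endfacet
facet normal 0.197 0.159 -0.968
outer loop
vertex 2.989 -1.794 -2.029
vertex 3.572 -1.578 -1.875
vertex 3.325 -2.15 -2.019
endloop
endfacet
facet normal -0.700 -0.668 -0.252
outer loop
vertex 2.989 -1.794 -2.029
vertex 3.325 -2.15 -2.019
vertex 2.566 -2.138 0.061
endloop
endfacet
facet normal -0.702 -0.666 -0.252
outer loop
vertex 2.566 -2.138 0.061
vertex 3.325 -2.15 -2.019
vertex 2.901 -2.495 0.071
endloop
endfacet
facet normal -0.197 -0.158 0.968
outer loop
vertex 2.566 -2.138 0.061
vertex 2.901 -2.495 0.071
vertex 3.148 -1.922 0.215
endloop
endfacet
facet normal 0.195 0.160 -0.968
outer loop
vertex 3.325 -2.15 -2.019
vertex 3.572 -1.578 -1.875
vertex 3.805 -2.172 -1.926
endloop
endfacet
facet normal -0.013 -0.986 -0.165
outer loop
vertex 3.325 -2.15 -2.019
vertex 3.805 -2.172 -1.926
vertex 2.901 -2.495 0.071
endloop
endfacet
facet normal -0.011 -0.986 -0.165
outer loop
vertex 2.901 -2.495 0.071
vertex 3.805 -2.172 -1.926
vertex 3.382 -2.516 0.164
endloop
endfacet
facet normal -0.194 -0.160 0.968
outer loop
vertex 2.901 -2.495 0.071
vertex 3.382 -2.516 0.164
vertex 3.148 -1.922 0.215
endloop
endfacet
facet normal 0.196 0.160 -0.967
outer loop
vertex 3.805 -2.172 -1.926
vertex 3.572 -1.578 -1.875
vertex 4.149 -1.845 -1.802
endloop
endfacet
facet normal 0.685 -0.728 0.019
outer loop
vertex 3.805 -2.172 -1.926
vertex 4.149 -1.845 -1.802
vertex 3.382 -2.516 0.164
endloop
endfacet
facet normal 0.686 -0.727 0.020
outer loop
vertex 3.382 -2.516 0.164
vertex 4.149 -1.845 -1.802
vertex 3.725 -2.189 0.288
endloop
endfacet
facet normal -0.197 -0.161 0.967
outer loop
vertex 3.382 -2.516 0.164
vertex 3.725 -2.189 0.288
vertex 3.148 -1.922 0.215
endloop
endfacet

endsolid


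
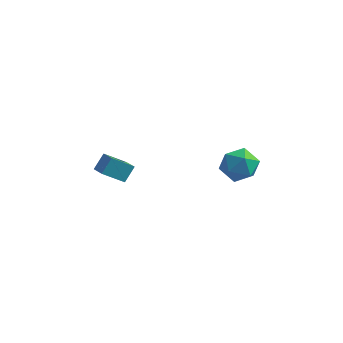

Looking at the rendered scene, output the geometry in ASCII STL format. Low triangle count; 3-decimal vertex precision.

solid 
facet normal -0.749 0.599 -0.283
outer loop
vertex -4.272 2.685 -3.01
vertex -3.373 3.386 -3.906
vertex -4.513 2.028 -3.765
endloop
endfacet
facet normal -0.620 -0.483 0.618
outer loop
vertex -3.847 1.494 -3.514
vertex -4.272 2.685 -3.01
vertex -4.513 2.028 -3.765
endloop
endfacet
facet normal -0.749 0.599 -0.282
outer loop
vertex -4.513 2.028 -3.765
vertex -3.373 3.386 -3.906
vertex -3.614 2.729 -4.662
endloop
endfacet
facet normal -0.235 -0.638 -0.734
outer loop
vertex -3.614 2.729 -4.662
vertex -3.847 1.494 -3.514
vertex -4.513 2.028 -3.765
endloop
endfacet
facet normal 0.234 0.637 0.734
outer loop
vertex -4.272 2.685 -3.01
vertex -2.707 2.852 -3.655
vertex -3.373 3.386 -3.906
endloop
endfacet
facet normal -0.621 -0.483 0.618
outer loop
vertex -3.606 2.151 -2.758
vertex -4.272 2.685 -3.01
vertex -3.847 1.494 -3.514
endloop
endfacet
facet normal 0.234 0.638 0.733
outer loop
vertex -3.606 2.151 -2.758
vertex -2.707 2.852 -3.655
vertex -4.272 2.685 -3.01
endloop
endfacet
facet normal 0.620 0.483 -0.618
outer loop
vertex -3.373 3.386 -3.906
vertex -2.707 2.852 -3.655
vertex -3.614 2.729 -4.662
endloop
endfacet
facet normal -0.234 -0.638 -0.734
outer loop
vertex -2.948 2.195 -4.41
vertex -3.847 1.494 -3.514
vertex -3.614 2.729 -4.662
endloop
endfacet
facet normal 0.621 0.482 -0.618
outer loop
vertex -3.614 2.729 -4.662
vertex -2.707 2.852 -3.655
vertex -2.948 2.195 -4.41
endloop
endfacet
facet normal 0.749 -0.600 0.282
outer loop
vertex -2.948 2.195 -4.41
vertex -3.606 2.151 -2.758
vertex -3.847 1.494 -3.514
endloop
endfacet
facet normal 0.749 -0.599 0.282
outer loop
vertex -2.707 2.852 -3.655
vertex -3.606 2.151 -2.758
vertex -2.948 2.195 -4.41
endloop
endfacet
facet normal -0.865 0.264 -0.427
outer loop
vertex 2.276 3.349 -2.853
vertex 1.767 2.619 -2.274
vertex 1.884 3.606 -1.9
endloop
endfacet
facet normal -0.418 0.819 -0.393
outer loop
vertex 2.276 3.349 -2.853
vertex 1.884 3.606 -1.9
vertex 2.843 3.956 -2.192
endloop
endfacet
facet normal 0.178 0.644 -0.744
outer loop
vertex 2.276 3.349 -2.853
vertex 2.843 3.956 -2.192
vertex 3.319 3.185 -2.746
endloop
endfacet
facet normal 0.099 -0.019 -0.995
outer loop
vertex 2.276 3.349 -2.853
vertex 3.319 3.185 -2.746
vertex 2.654 2.359 -2.796
endloop
endfacet
facet normal -0.545 -0.254 -0.799
outer loop
vertex 2.276 3.349 -2.853
vertex 2.654 2.359 -2.796
vertex 1.767 2.619 -2.274
endloop
endfacet
facet normal -0.248 0.924 0.292
outer loop
vertex 2.843 3.956 -2.192
vertex 1.884 3.606 -1.9
vertex 2.686 3.601 -1.204
endloop
endfacet
facet normal -0.971 0.025 0.238
outer loop
vertex 1.884 3.606 -1.9
vertex 1.767 2.619 -2.274
vertex 2.021 2.775 -1.254
endloop
endfacet
facet normal -0.453 -0.814 -0.364
outer loop
vertex 1.767 2.619 -2.274
vertex 2.654 2.359 -2.796
vertex 2.497 2.004 -1.808
endloop
endfacet
facet normal 0.589 -0.433 -0.682
outer loop
vertex 2.654 2.359 -2.796
vertex 3.319 3.185 -2.746
vertex 3.456 2.354 -2.1
endloop
endfacet
facet normal 0.716 0.641 -0.276
outer loop
vertex 3.319 3.185 -2.746
vertex 2.843 3.956 -2.192
vertex 3.573 3.341 -1.726
endloop
endfacet
facet normal -0.099 0.019 0.995
outer loop
vertex 3.064 2.611 -1.147
vertex 2.686 3.601 -1.204
vertex 2.021 2.775 -1.254
endloop
endfacet
facet normal -0.178 -0.644 0.744
outer loop
vertex 3.064 2.611 -1.147
vertex 2.021 2.775 -1.254
vertex 2.497 2.004 -1.808
endloop
endfacet
facet normal 0.418 -0.819 0.393
outer loop
vertex 3.064 2.611 -1.147
vertex 2.497 2.004 -1.808
vertex 3.456 2.354 -2.1
endloop
endfacet
facet normal 0.865 -0.264 0.427
outer loop
vertex 3.064 2.611 -1.147
vertex 3.456 2.354 -2.1
vertex 3.573 3.341 -1.726
endloop
endfacet
facet normal 0.545 0.254 0.799
outer loop
vertex 3.064 2.611 -1.147
vertex 3.573 3.341 -1.726
vertex 2.686 3.601 -1.204
endloop
endfacet
facet normal -0.589 0.433 0.682
outer loop
vertex 2.021 2.775 -1.254
vertex 2.686 3.601 -1.204
vertex 1.884 3.606 -1.9
endloop
endfacet
facet normal -0.716 -0.641 0.276
outer loop
vertex 2.497 2.004 -1.808
vertex 2.021 2.775 -1.254
vertex 1.767 2.619 -2.274
endloop
endfacet
facet normal 0.248 -0.924 -0.292
outer loop
vertex 3.456 2.354 -2.1
vertex 2.497 2.004 -1.808
vertex 2.654 2.359 -2.796
endloop
endfacet
facet normal 0.971 -0.025 -0.238
outer loop
vertex 3.573 3.341 -1.726
vertex 3.456 2.354 -2.1
vertex 3.319 3.185 -2.746
endloop
endfacet
facet normal 0.453 0.814 0.364
outer loop
vertex 2.686 3.601 -1.204
vertex 3.573 3.341 -1.726
vertex 2.843 3.956 -2.192
endloop
endfacet

endsolid


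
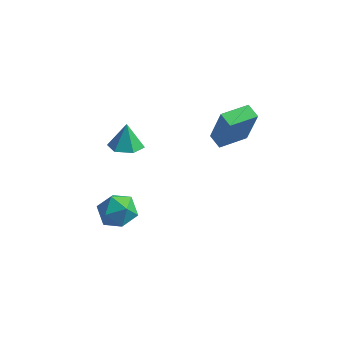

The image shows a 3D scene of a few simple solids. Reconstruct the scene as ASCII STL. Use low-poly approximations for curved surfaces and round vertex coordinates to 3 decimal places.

solid 
facet normal -0.776 0.305 0.552
outer loop
vertex -3.838 -2.887 -1.725
vertex -3.193 -2.67 -0.937
vertex -3.411 -1.941 -1.647
endloop
endfacet
facet normal -0.898 0.417 -0.143
outer loop
vertex -3.838 -2.887 -1.725
vertex -3.411 -1.941 -1.647
vertex -3.479 -2.407 -2.576
endloop
endfacet
facet normal -0.852 -0.211 -0.479
outer loop
vertex -3.838 -2.887 -1.725
vertex -3.479 -2.407 -2.576
vertex -3.304 -3.424 -2.439
endloop
endfacet
facet normal -0.703 -0.711 0.009
outer loop
vertex -3.838 -2.887 -1.725
vertex -3.304 -3.424 -2.439
vertex -3.127 -3.587 -1.426
endloop
endfacet
facet normal -0.656 -0.391 0.645
outer loop
vertex -3.838 -2.887 -1.725
vertex -3.127 -3.587 -1.426
vertex -3.193 -2.67 -0.937
endloop
endfacet
facet normal -0.379 0.838 -0.393
outer loop
vertex -3.479 -2.407 -2.576
vertex -3.411 -1.941 -1.647
vertex -2.613 -1.893 -2.314
endloop
endfacet
facet normal -0.182 0.658 0.731
outer loop
vertex -3.411 -1.941 -1.647
vertex -3.193 -2.67 -0.937
vertex -2.436 -2.056 -1.301
endloop
endfacet
facet normal 0.012 -0.470 0.883
outer loop
vertex -3.193 -2.67 -0.937
vertex -3.127 -3.587 -1.426
vertex -2.261 -3.073 -1.164
endloop
endfacet
facet normal -0.064 -0.987 -0.148
outer loop
vertex -3.127 -3.587 -1.426
vertex -3.304 -3.424 -2.439
vertex -2.329 -3.539 -2.093
endloop
endfacet
facet normal -0.305 -0.179 -0.935
outer loop
vertex -3.304 -3.424 -2.439
vertex -3.479 -2.407 -2.576
vertex -2.547 -2.81 -2.803
endloop
endfacet
facet normal 0.703 0.711 -0.009
outer loop
vertex -1.902 -2.593 -2.015
vertex -2.613 -1.893 -2.314
vertex -2.436 -2.056 -1.301
endloop
endfacet
facet normal 0.852 0.211 0.479
outer loop
vertex -1.902 -2.593 -2.015
vertex -2.436 -2.056 -1.301
vertex -2.261 -3.073 -1.164
endloop
endfacet
facet normal 0.898 -0.417 0.143
outer loop
vertex -1.902 -2.593 -2.015
vertex -2.261 -3.073 -1.164
vertex -2.329 -3.539 -2.093
endloop
endfacet
facet normal 0.776 -0.305 -0.552
outer loop
vertex -1.902 -2.593 -2.015
vertex -2.329 -3.539 -2.093
vertex -2.547 -2.81 -2.803
endloop
endfacet
facet normal 0.656 0.391 -0.645
outer loop
vertex -1.902 -2.593 -2.015
vertex -2.547 -2.81 -2.803
vertex -2.613 -1.893 -2.314
endloop
endfacet
facet normal 0.064 0.987 0.148
outer loop
vertex -2.436 -2.056 -1.301
vertex -2.613 -1.893 -2.314
vertex -3.411 -1.941 -1.647
endloop
endfacet
facet normal 0.305 0.179 0.935
outer loop
vertex -2.261 -3.073 -1.164
vertex -2.436 -2.056 -1.301
vertex -3.193 -2.67 -0.937
endloop
endfacet
facet normal 0.379 -0.838 0.393
outer loop
vertex -2.329 -3.539 -2.093
vertex -2.261 -3.073 -1.164
vertex -3.127 -3.587 -1.426
endloop
endfacet
facet normal 0.182 -0.658 -0.731
outer loop
vertex -2.547 -2.81 -2.803
vertex -2.329 -3.539 -2.093
vertex -3.304 -3.424 -2.439
endloop
endfacet
facet normal -0.012 0.470 -0.883
outer loop
vertex -2.613 -1.893 -2.314
vertex -2.547 -2.81 -2.803
vertex -3.479 -2.407 -2.576
endloop
endfacet
facet normal 0.081 -0.318 -0.945
outer loop
vertex -2.344 -1.936 2.044
vertex -2.937 -1.35 1.796
vertex -2.092 -1.141 1.798
endloop
endfacet
facet normal 0.788 -0.061 0.612
outer loop
vertex -2.344 -1.936 2.044
vertex -2.092 -1.141 1.798
vertex -3.043 -0.93 3.044
endloop
endfacet
facet normal 0.081 -0.318 -0.945
outer loop
vertex -2.092 -1.141 1.798
vertex -2.937 -1.35 1.796
vertex -2.685 -0.554 1.55
endloop
endfacet
facet normal 0.592 0.736 0.327
outer loop
vertex -2.092 -1.141 1.798
vertex -2.685 -0.554 1.55
vertex -3.043 -0.93 3.044
endloop
endfacet
facet normal 0.080 -0.317 -0.945
outer loop
vertex -2.685 -0.554 1.55
vertex -2.937 -1.35 1.796
vertex -3.53 -0.763 1.549
endloop
endfacet
facet normal -0.236 0.954 0.184
outer loop
vertex -2.685 -0.554 1.55
vertex -3.53 -0.763 1.549
vertex -3.043 -0.93 3.044
endloop
endfacet
facet normal 0.080 -0.317 -0.945
outer loop
vertex -3.53 -0.763 1.549
vertex -2.937 -1.35 1.796
vertex -3.781 -1.559 1.795
endloop
endfacet
facet normal -0.869 0.374 0.325
outer loop
vertex -3.53 -0.763 1.549
vertex -3.781 -1.559 1.795
vertex -3.043 -0.93 3.044
endloop
endfacet
facet normal 0.080 -0.319 -0.944
outer loop
vertex -3.781 -1.559 1.795
vertex -2.937 -1.35 1.796
vertex -3.188 -2.145 2.043
endloop
endfacet
facet normal -0.672 -0.422 0.609
outer loop
vertex -3.781 -1.559 1.795
vertex -3.188 -2.145 2.043
vertex -3.043 -0.93 3.044
endloop
endfacet
facet normal 0.080 -0.319 -0.944
outer loop
vertex -3.188 -2.145 2.043
vertex -2.937 -1.35 1.796
vertex -2.344 -1.936 2.044
endloop
endfacet
facet normal 0.157 -0.639 0.753
outer loop
vertex -3.188 -2.145 2.043
vertex -2.344 -1.936 2.044
vertex -3.043 -0.93 3.044
endloop
endfacet
facet normal -0.593 -0.801 0.084
outer loop
vertex 1.946 -0.978 4.66
vertex 1.338 -0.505 4.874
vertex 1.394 -0.78 2.654
endloop
endfacet
facet normal 0.760 -0.592 -0.268
outer loop
vertex 2.302 0.445 2.526
vertex 1.946 -0.978 4.66
vertex 1.394 -0.78 2.654
endloop
endfacet
facet normal -0.594 -0.800 0.084
outer loop
vertex 1.394 -0.78 2.654
vertex 1.338 -0.505 4.874
vertex 0.786 -0.306 2.868
endloop
endfacet
facet normal -0.264 0.095 -0.960
outer loop
vertex 0.786 -0.306 2.868
vertex 2.302 0.445 2.526
vertex 1.394 -0.78 2.654
endloop
endfacet
facet normal 0.264 -0.095 0.960
outer loop
vertex 1.946 -0.978 4.66
vertex 2.246 0.72 4.746
vertex 1.338 -0.505 4.874
endloop
endfacet
facet normal 0.760 -0.592 -0.268
outer loop
vertex 2.854 0.246 4.532
vertex 1.946 -0.978 4.66
vertex 2.302 0.445 2.526
endloop
endfacet
facet normal 0.264 -0.095 0.960
outer loop
vertex 2.854 0.246 4.532
vertex 2.246 0.72 4.746
vertex 1.946 -0.978 4.66
endloop
endfacet
facet normal -0.760 0.592 0.268
outer loop
vertex 1.338 -0.505 4.874
vertex 2.246 0.72 4.746
vertex 0.786 -0.306 2.868
endloop
endfacet
facet normal -0.264 0.095 -0.960
outer loop
vertex 1.694 0.918 2.74
vertex 2.302 0.445 2.526
vertex 0.786 -0.306 2.868
endloop
endfacet
facet normal -0.760 0.592 0.268
outer loop
vertex 0.786 -0.306 2.868
vertex 2.246 0.72 4.746
vertex 1.694 0.918 2.74
endloop
endfacet
facet normal 0.593 0.801 -0.084
outer loop
vertex 1.694 0.918 2.74
vertex 2.854 0.246 4.532
vertex 2.302 0.445 2.526
endloop
endfacet
facet normal 0.594 0.800 -0.084
outer loop
vertex 2.246 0.72 4.746
vertex 2.854 0.246 4.532
vertex 1.694 0.918 2.74
endloop
endfacet

endsolid
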